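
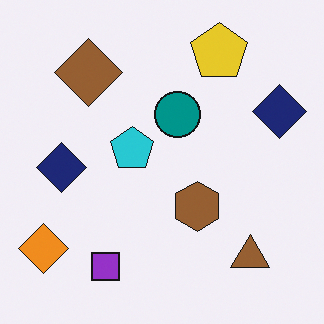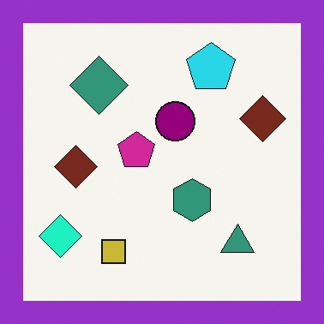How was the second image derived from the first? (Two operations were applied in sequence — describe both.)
This is the original image hue-shifted noticeably, then framed with a purple border.

Every shape's color has rotated by the same amount around the hue wheel — a uniform hue shift. A solid purple frame runs around the edge of the second image, with the content slightly shrunk inside it.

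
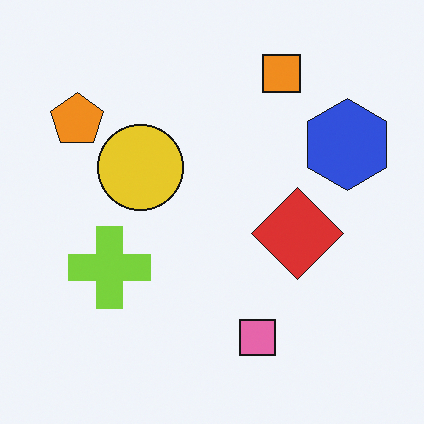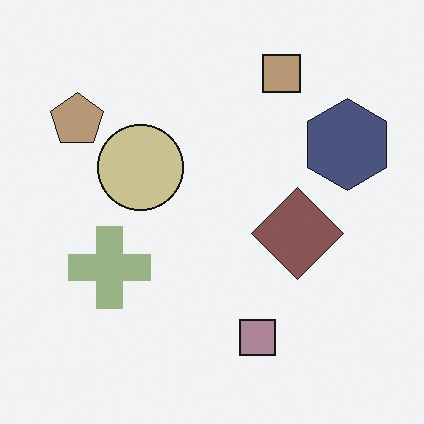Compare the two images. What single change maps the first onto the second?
Made much more muted (saturation change).

All colors are more muted and greyish — a global saturation change.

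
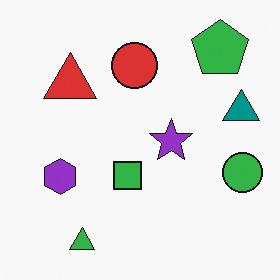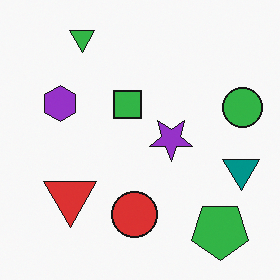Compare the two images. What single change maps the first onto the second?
Flipped vertically (top ↔ bottom).

The green triangle is in the bottom-left of the first image and the top-left of the second — shapes on opposite sides of the horizontal midline have swapped in a mirror flip.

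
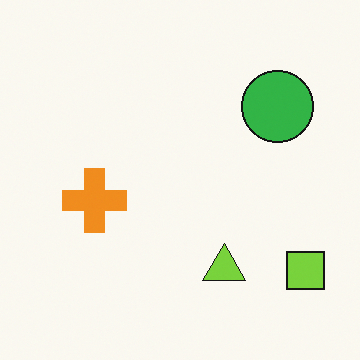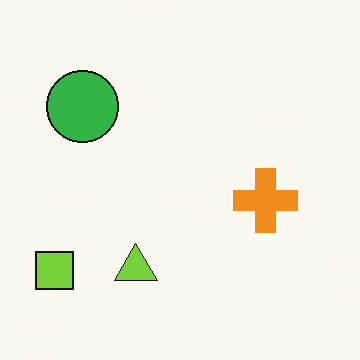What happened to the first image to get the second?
The transformation is: flipped horizontally (left ↔ right).

The lime square is in the bottom-right of the first image and the bottom-left of the second — shapes on opposite sides of the vertical midline have swapped in a mirror flip.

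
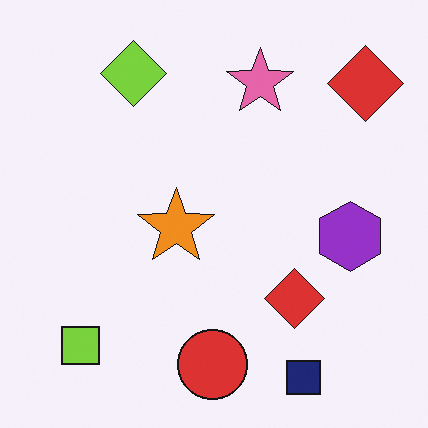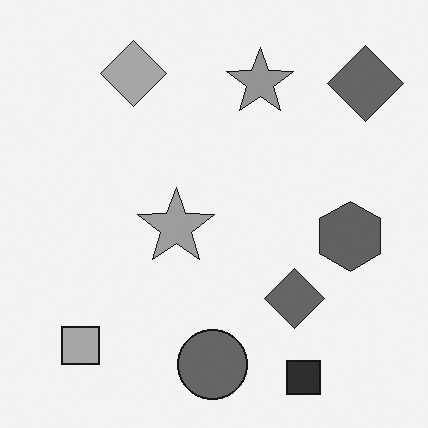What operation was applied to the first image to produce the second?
Converted to grayscale.

All color is removed — every shape is now a shade of grey.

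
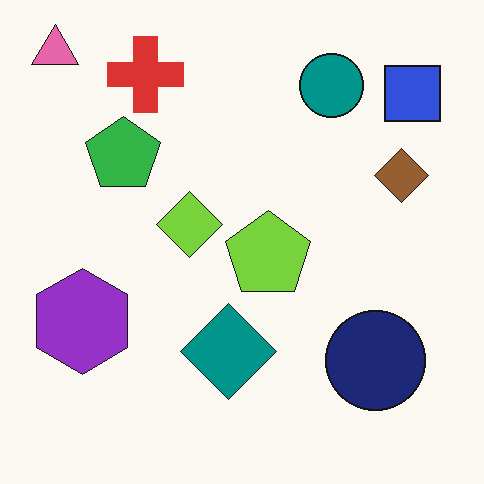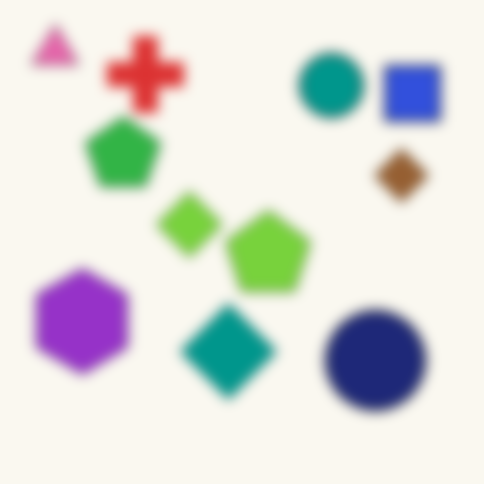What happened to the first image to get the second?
It was strongly gaussian-blurred.

Shape edges and outlines are uniformly softened across the whole image.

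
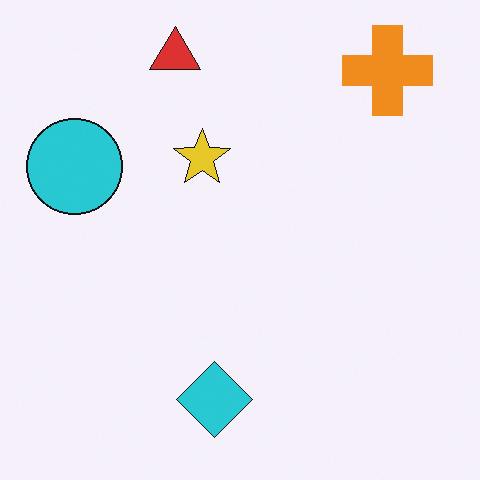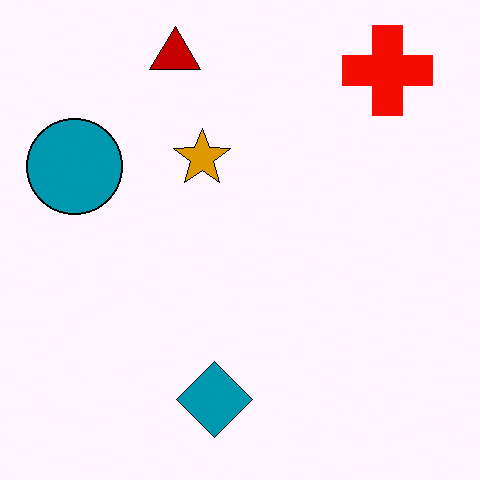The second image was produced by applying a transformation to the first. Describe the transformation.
It was given much higher contrast.

Tones are pushed away from mid-grey across the whole image — a global contrast change.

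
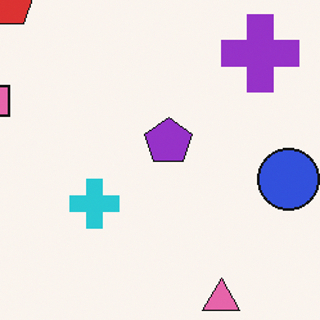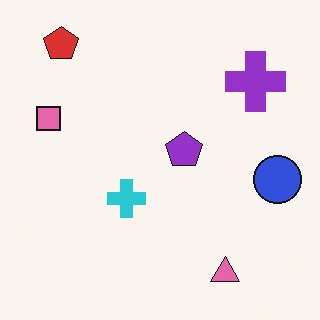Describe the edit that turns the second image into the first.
This is the original image cropped slightly and scaled back up.

The visible shapes are larger and the field of view is narrower; shapes near the original edges may be partly or wholly outside the frame — a crop-and-rescale.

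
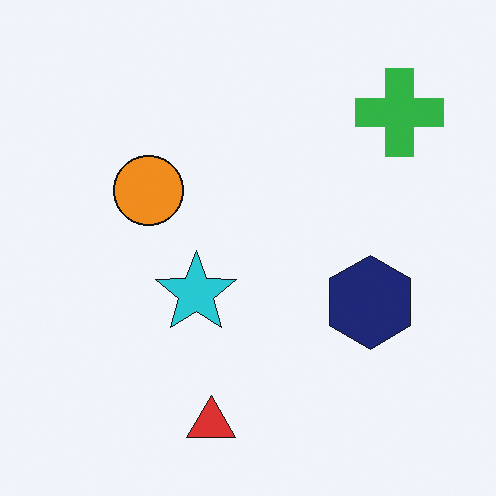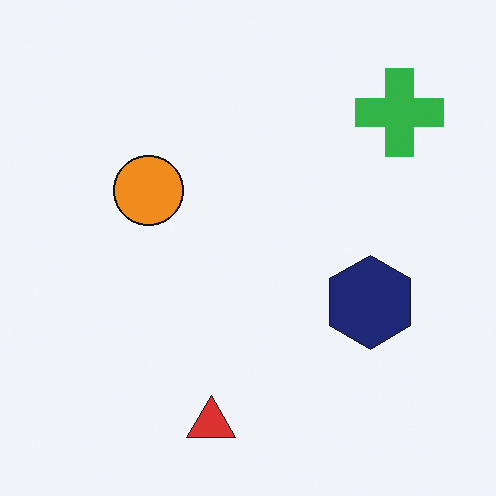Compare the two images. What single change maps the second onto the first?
Overlaid with an additional cyan star.

A cyan star appears in the first image that is absent from the second.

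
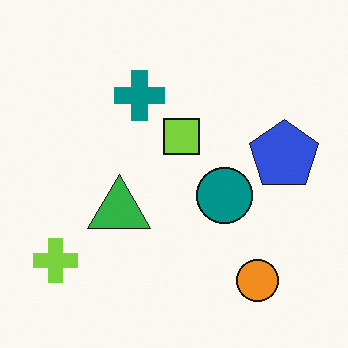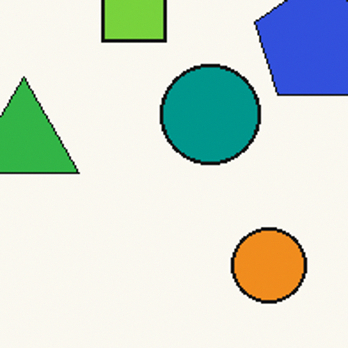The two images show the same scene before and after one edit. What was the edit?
This is the original image cropped to a noticeably smaller region and rescaled.

The visible shapes are larger and the field of view is narrower; shapes near the original edges may be partly or wholly outside the frame — a crop-and-rescale.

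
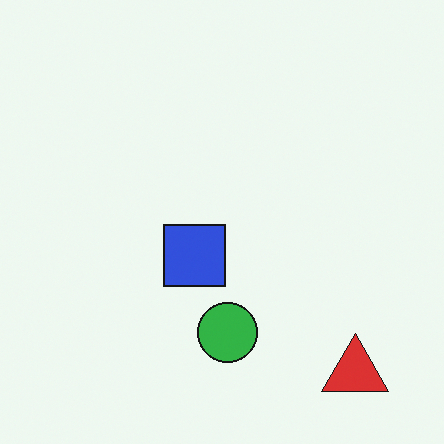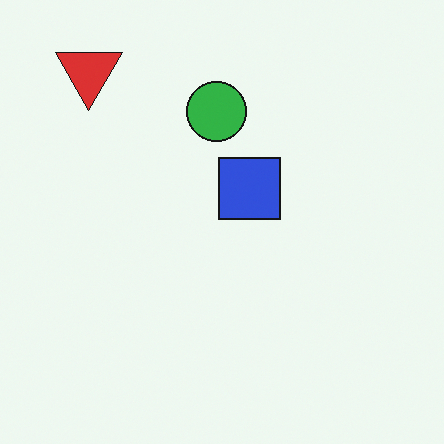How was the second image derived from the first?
The second image is the first rotated 180°.

The red triangle sits in the bottom-right of the first image and the top-left of the second — consistent with a whole-image 180° rotation.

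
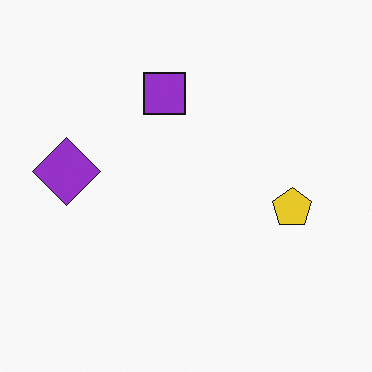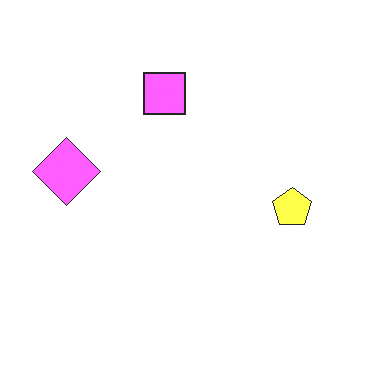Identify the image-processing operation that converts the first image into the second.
The second image is the first brightened a lot.

Every pixel — background and shapes alike — is uniformly brightened.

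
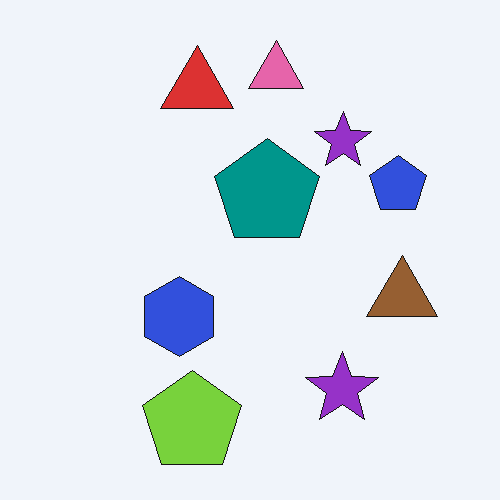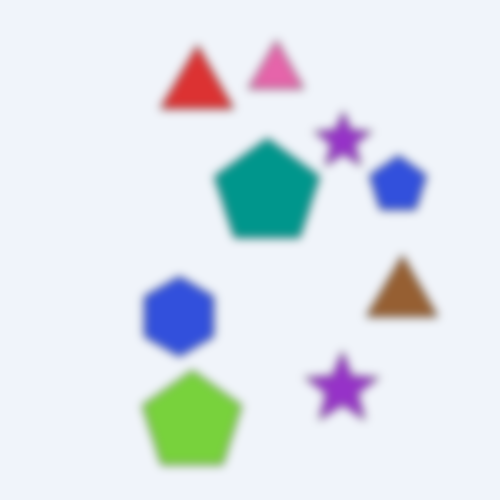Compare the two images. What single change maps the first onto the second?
It was moderately blurred.

Shape edges and outlines are uniformly softened across the whole image.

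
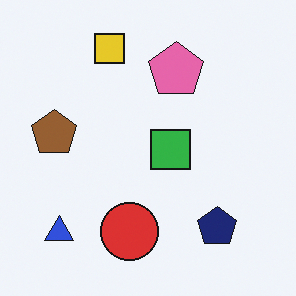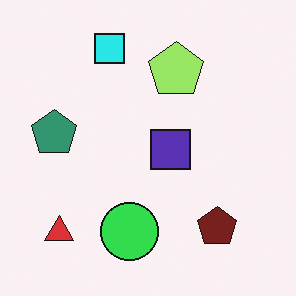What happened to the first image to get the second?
Hue-shifted by a moderate amount.

Every shape's color has rotated by the same amount around the hue wheel — a uniform hue shift.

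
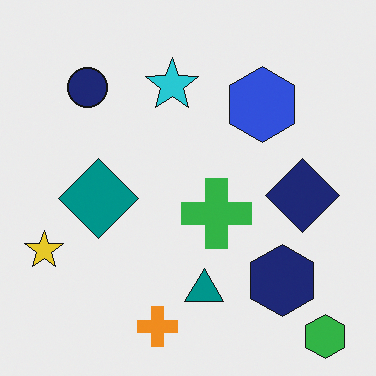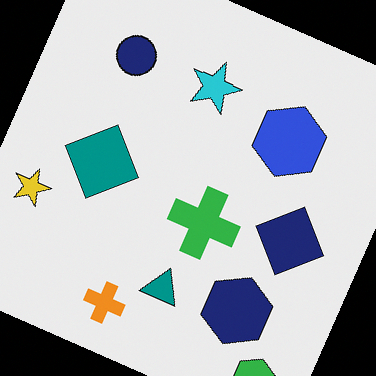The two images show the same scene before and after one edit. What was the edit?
The transformation is: rotated clockwise by a moderate amount.

Every shape is tilted by the same angle and the image corners show triangular fill wedges — a whole-image rotation by a non-right angle.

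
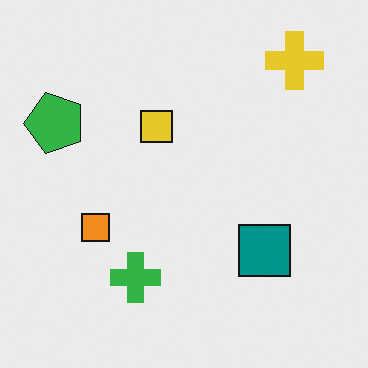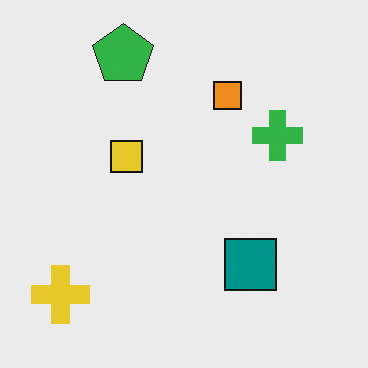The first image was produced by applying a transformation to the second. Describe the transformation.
This is the original image transposed (reflected across the top-left ↔ bottom-right diagonal).

Shapes have swapped their row and column positions — what was in the top-right is now in the bottom-left — a diagonal reflection.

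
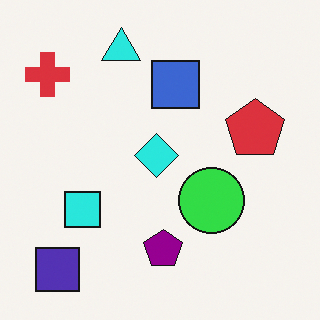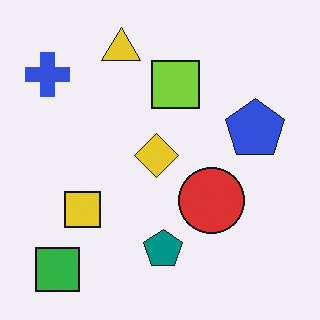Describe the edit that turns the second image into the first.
This is the original image hue-shifted by a moderate amount.

Every shape's color has rotated by the same amount around the hue wheel — a uniform hue shift.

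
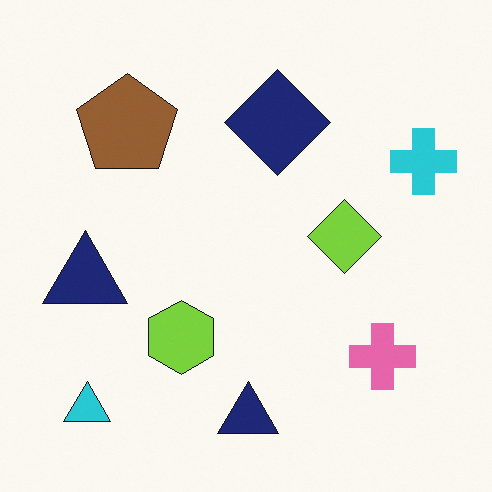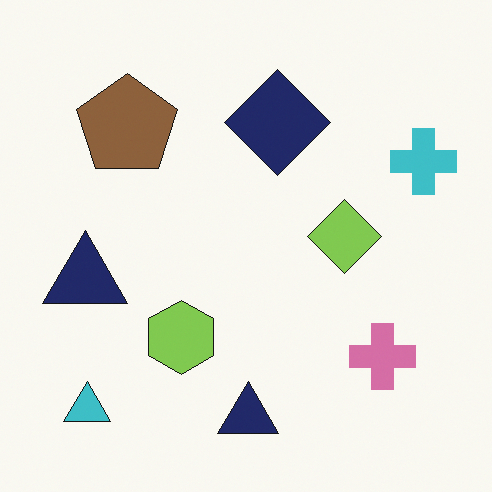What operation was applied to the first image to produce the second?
The image was slightly desaturated.

All colors are more muted and greyish — a global saturation change.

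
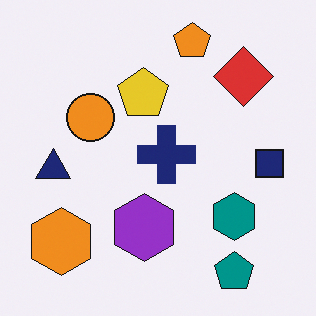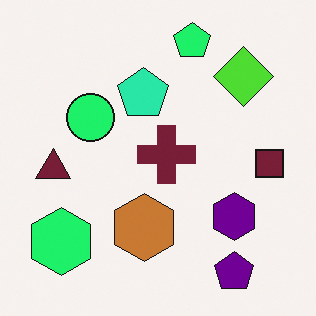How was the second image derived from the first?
The image was hue-shifted noticeably.

Every shape's color has rotated by the same amount around the hue wheel — a uniform hue shift.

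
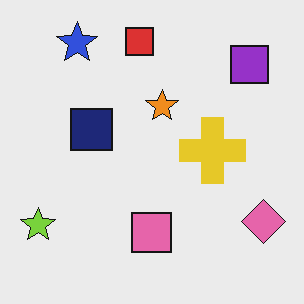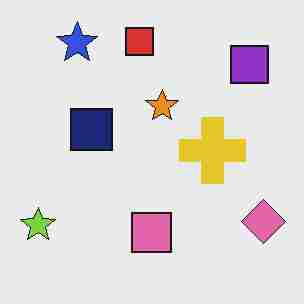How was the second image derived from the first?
The second image is the first heavily JPEG-compressed with obvious blocking artifacts.

Blocky 8×8 compression artifacts appear around shape edges and the flat background shows ringing — characteristic JPEG degradation.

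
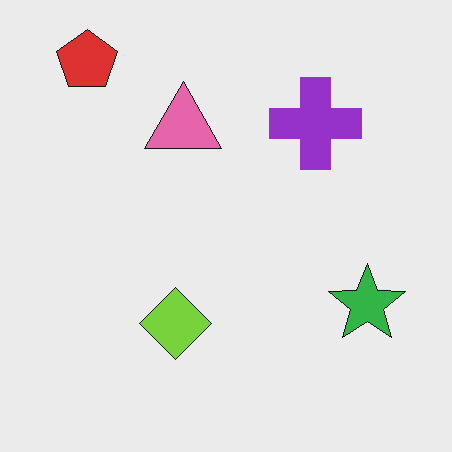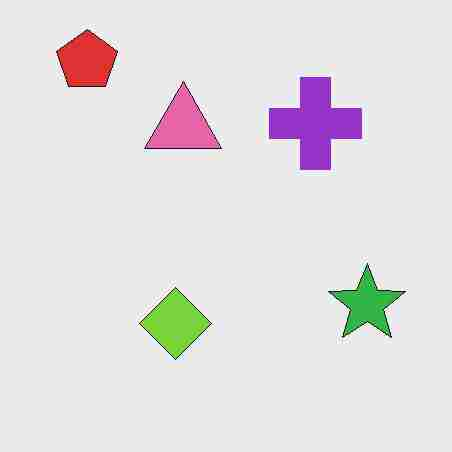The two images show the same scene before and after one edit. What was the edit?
The image was heavily JPEG-compressed with obvious blocking artifacts.

Blocky 8×8 compression artifacts appear around shape edges and the flat background shows ringing — characteristic JPEG degradation.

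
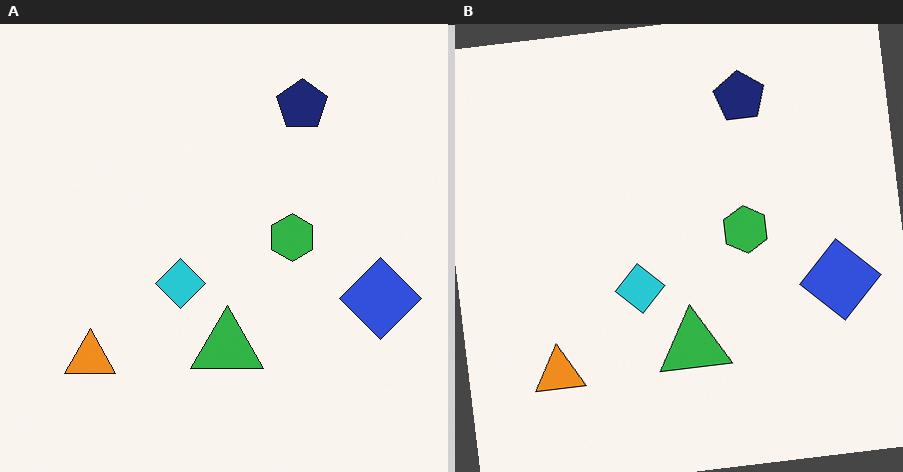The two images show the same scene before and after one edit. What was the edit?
This is the original image rotated counter-clockwise by a small amount.

Every shape is tilted by the same angle and the image corners show triangular fill wedges — a whole-image rotation by a non-right angle.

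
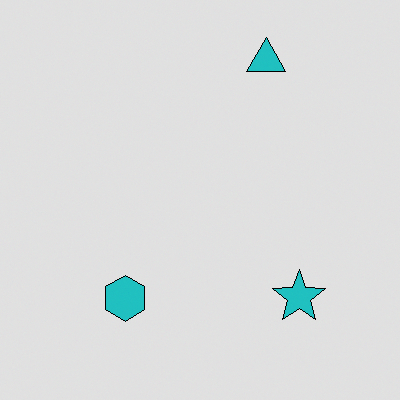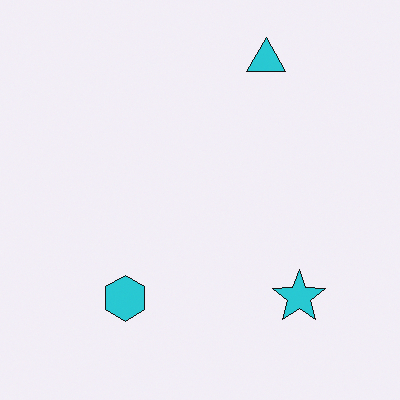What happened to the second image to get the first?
The transformation is: moderately posterized.

Each flat color has snapped to a coarser quantized level — most visibly, the near-white background has dropped to a flat grey.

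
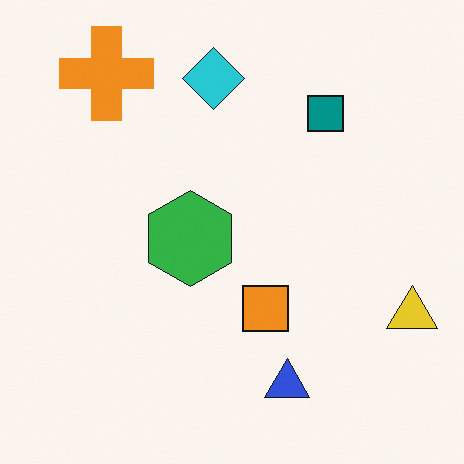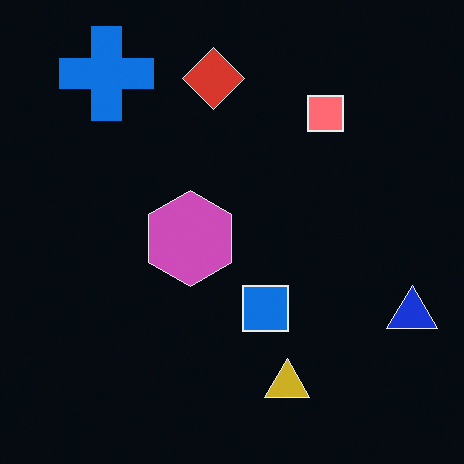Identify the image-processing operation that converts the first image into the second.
Color-inverted (negative).

The light background has become dark and every shape's color is its complement — a photographic negative.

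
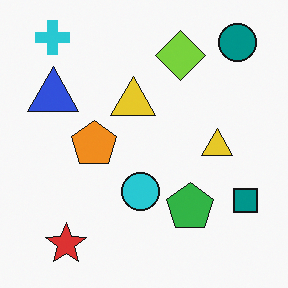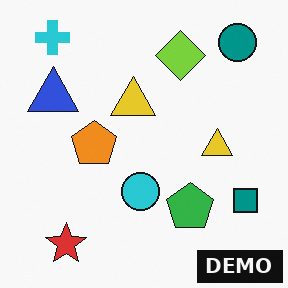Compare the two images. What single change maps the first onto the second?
This is the original image watermarked with the text "DEMO" in the lower-right corner.

A dark label reading "DEMO" appears in the lower-right corner.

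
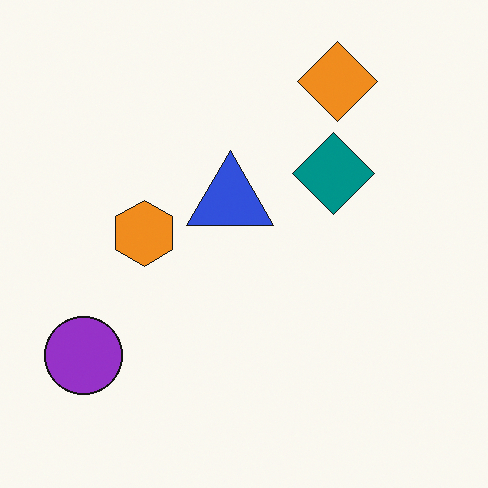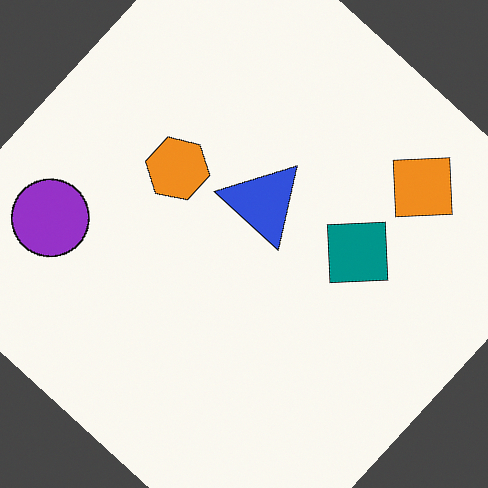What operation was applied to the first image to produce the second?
This is the original image rotated clockwise by a large amount — several tens of degrees.

Every shape is tilted by the same angle and the image corners show triangular fill wedges — a whole-image rotation by a non-right angle.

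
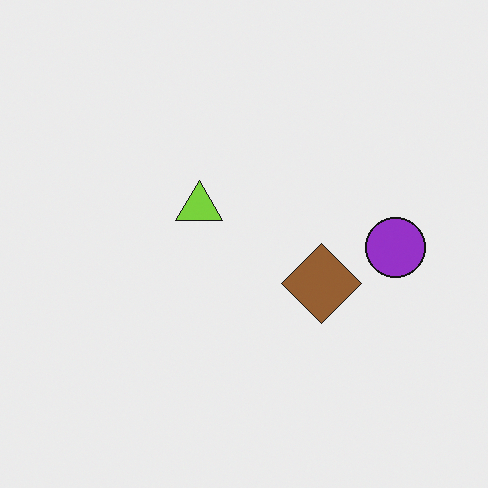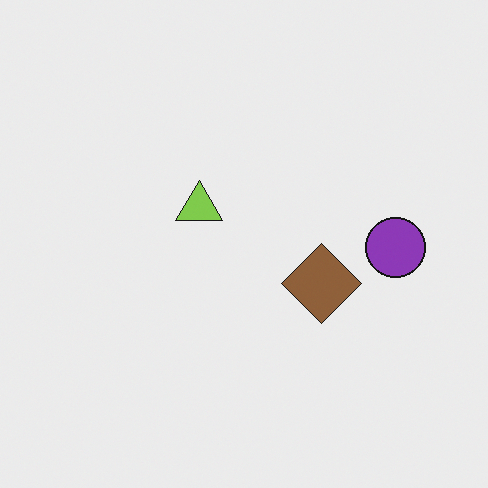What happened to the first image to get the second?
Slightly desaturated.

All colors are more muted and greyish — a global saturation change.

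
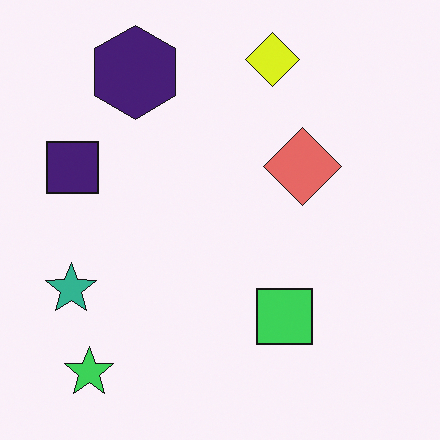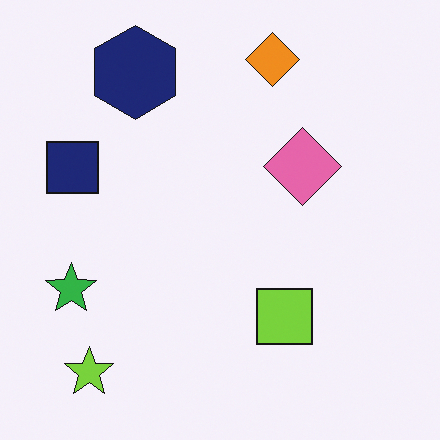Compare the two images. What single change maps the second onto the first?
The first image is the second hue-shifted slightly.

Every shape's color has rotated by the same amount around the hue wheel — a uniform hue shift.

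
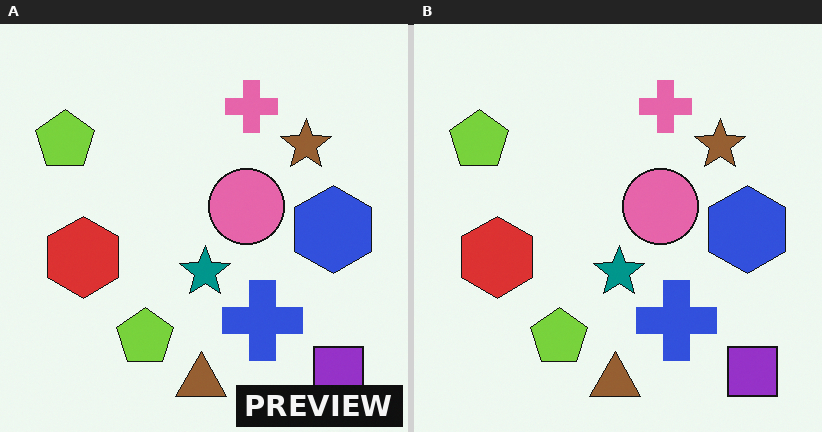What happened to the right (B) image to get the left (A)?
The transformation is: watermarked with the text "PREVIEW" in the lower-right corner.

A dark label reading "PREVIEW" appears in the lower-right corner.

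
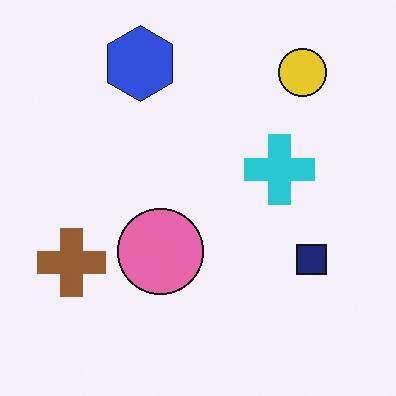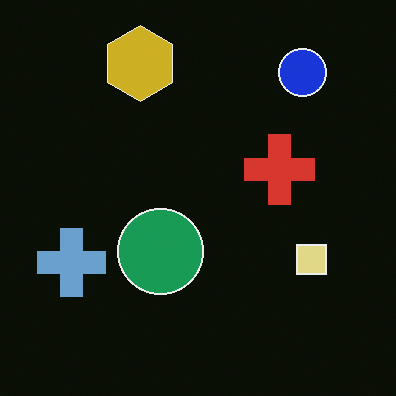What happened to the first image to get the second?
The second image is the first color-inverted (negative).

The light background has become dark and every shape's color is its complement — a photographic negative.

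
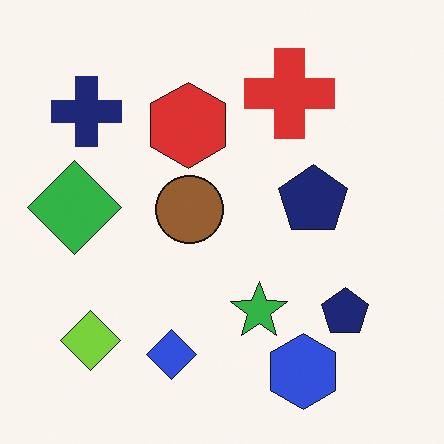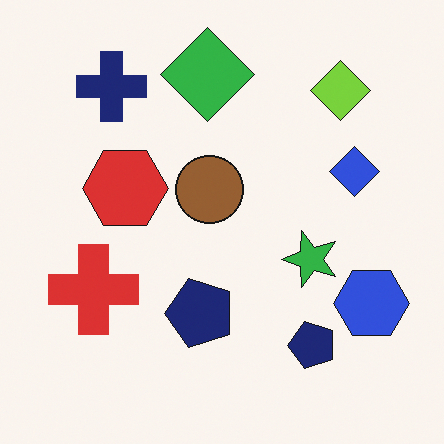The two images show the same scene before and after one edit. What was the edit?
The image was transposed (reflected across the top-left ↔ bottom-right diagonal).

Shapes have swapped their row and column positions — what was in the top-right is now in the bottom-left — a diagonal reflection.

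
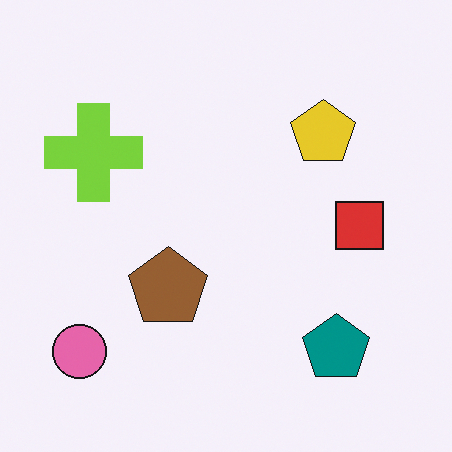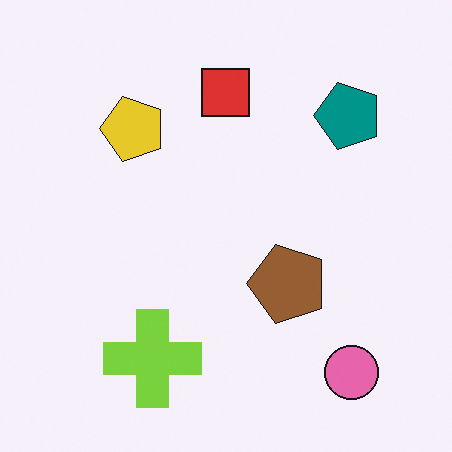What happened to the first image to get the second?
The second image is the first rotated 90° counter-clockwise.

The pink circle sits in the bottom-left of the first image and the bottom-right of the second — consistent with a whole-image 90° counter-clockwise rotation.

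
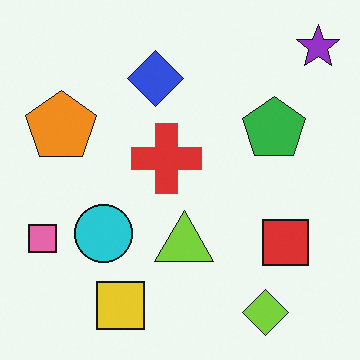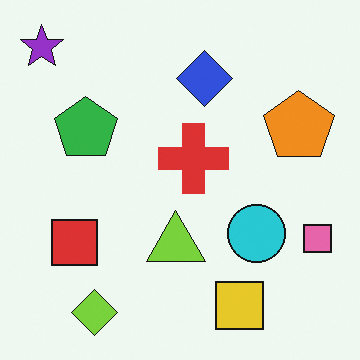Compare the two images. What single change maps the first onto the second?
It was flipped horizontally (left ↔ right).

The purple star is in the top-right of the first image and the top-left of the second — shapes on opposite sides of the vertical midline have swapped in a mirror flip.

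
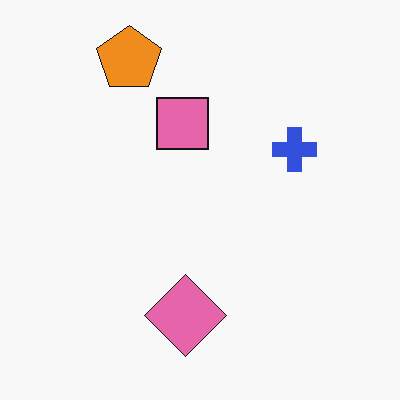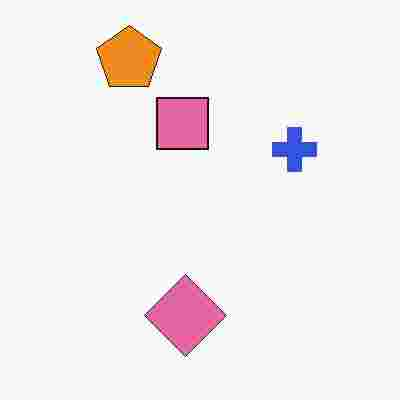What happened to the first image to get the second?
Degraded with heavy JPEG compression.

Blocky 8×8 compression artifacts appear around shape edges and the flat background shows ringing — characteristic JPEG degradation.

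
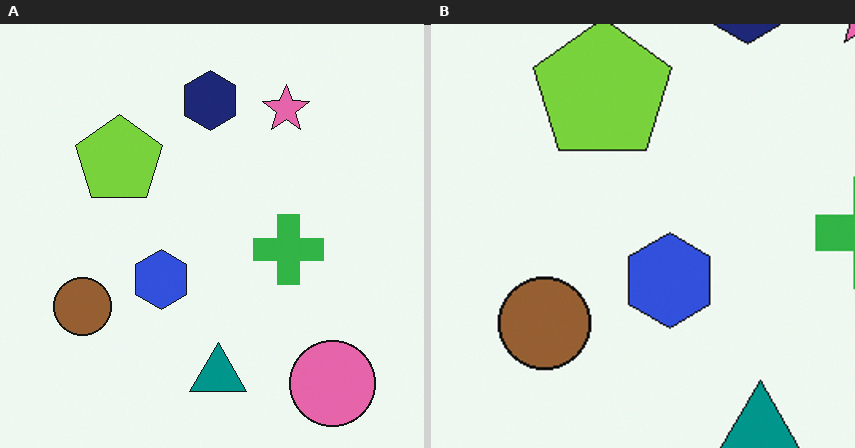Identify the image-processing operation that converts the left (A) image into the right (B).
This is the original image cropped slightly and scaled back up.

The visible shapes are larger and the field of view is narrower; shapes near the original edges may be partly or wholly outside the frame — a crop-and-rescale.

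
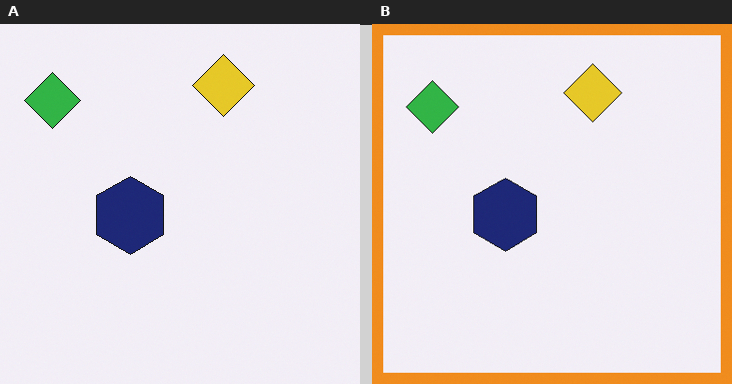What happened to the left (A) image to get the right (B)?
The right (B) image is the left (A) framed with a orange border.

A solid orange frame runs around the edge of the right (B) image, with the content slightly shrunk inside it.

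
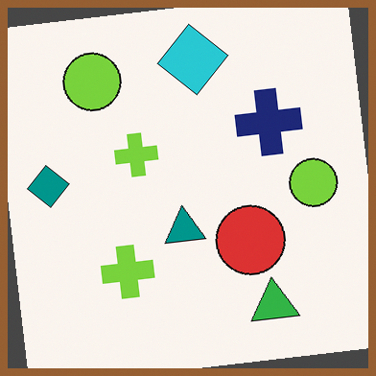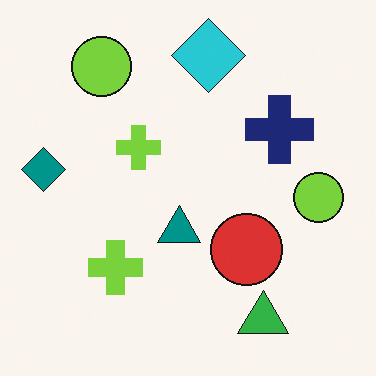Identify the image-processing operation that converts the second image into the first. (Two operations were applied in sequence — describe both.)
The transformation is: rotated counter-clockwise by a few degrees, then framed with a brown border.

Every shape is tilted by the same angle and the image corners show triangular fill wedges — a whole-image rotation by a non-right angle. A solid brown frame runs around the edge of the first image, with the content slightly shrunk inside it.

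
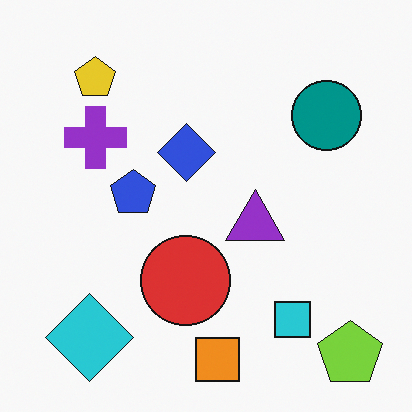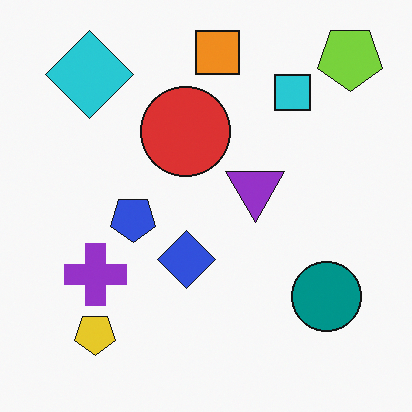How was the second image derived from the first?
The second image is the first flipped vertically (top ↔ bottom).

The orange square is in the bottom of the first image and the top of the second — shapes on opposite sides of the horizontal midline have swapped in a mirror flip.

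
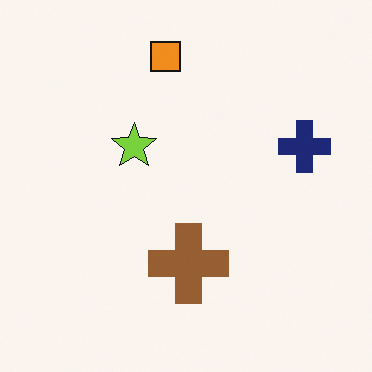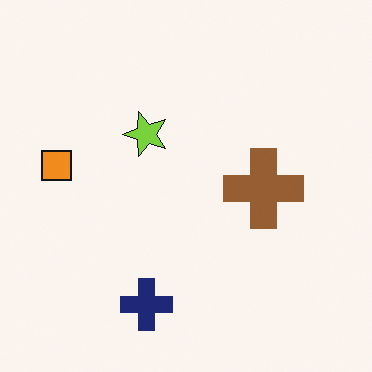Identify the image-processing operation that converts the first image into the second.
Transposed (reflected across the top-left ↔ bottom-right diagonal).

Shapes have swapped their row and column positions — what was in the top-right is now in the bottom-left — a diagonal reflection.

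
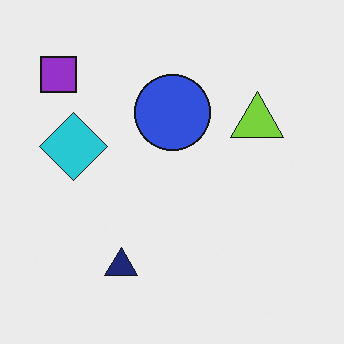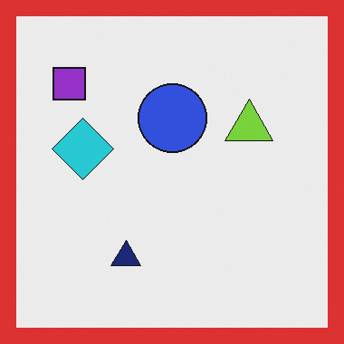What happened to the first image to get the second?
It was framed with a red border.

A solid red frame runs around the edge of the second image, with the content slightly shrunk inside it.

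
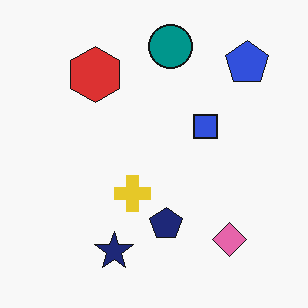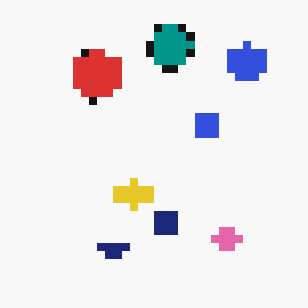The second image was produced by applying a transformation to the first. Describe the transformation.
Moderately pixelated.

Shapes are reduced to large square blocks; fine edges and outlines are lost — a downscale-then-upscale (mosaic) effect.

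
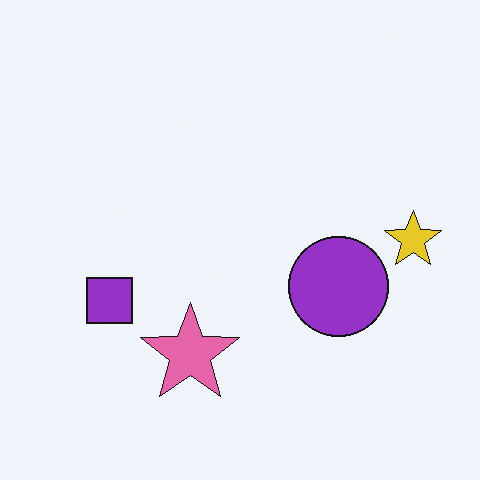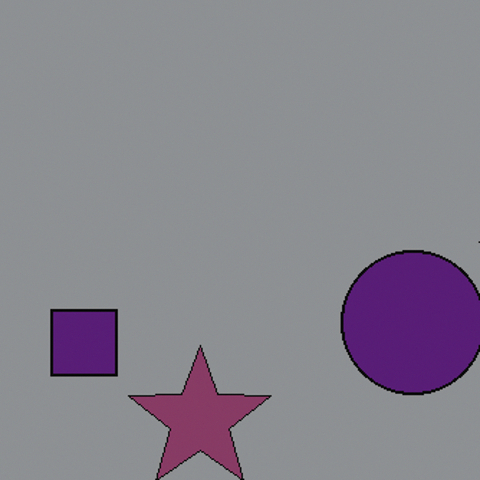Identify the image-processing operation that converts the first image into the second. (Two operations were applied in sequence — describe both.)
The transformation is: cropped to a modestly smaller region and rescaled, then substantially darkened.

The visible shapes are larger and the field of view is narrower; shapes near the original edges may be partly or wholly outside the frame — a crop-and-rescale. Every pixel — background and shapes alike — is uniformly darkened.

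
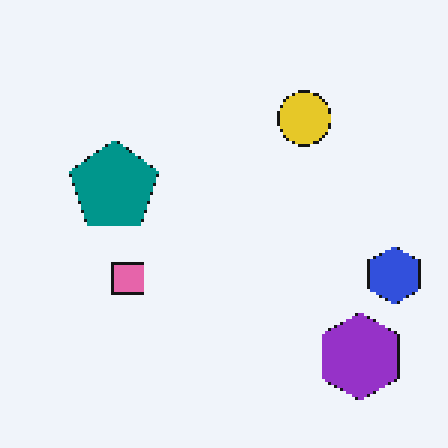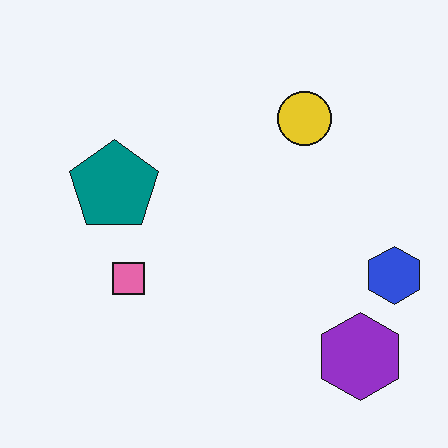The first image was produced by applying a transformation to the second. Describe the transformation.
Lightly pixelated (a mild mosaic effect).

Shapes are reduced to large square blocks; fine edges and outlines are lost — a downscale-then-upscale (mosaic) effect.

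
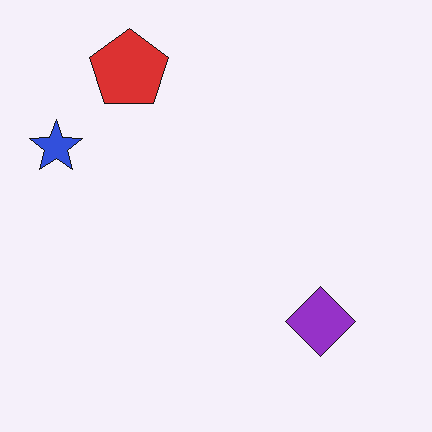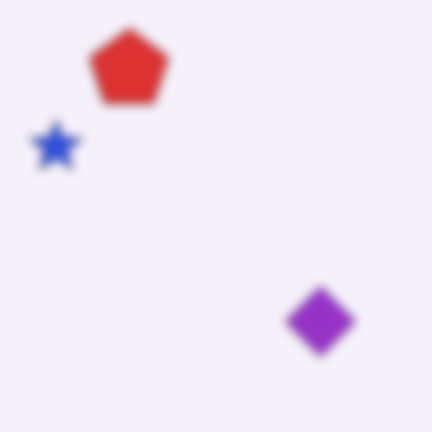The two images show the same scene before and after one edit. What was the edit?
The transformation is: heavily blurred.

Shape edges and outlines are uniformly softened across the whole image.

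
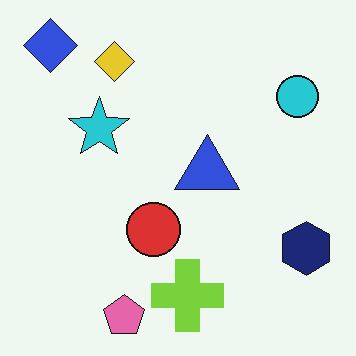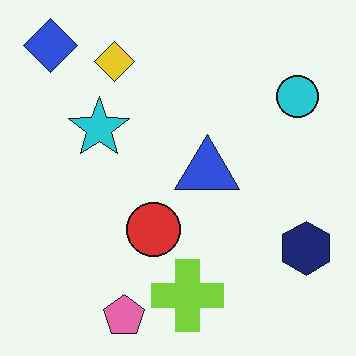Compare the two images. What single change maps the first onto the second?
The transformation is: JPEG-compressed with visible artifacts.

Blocky 8×8 compression artifacts appear around shape edges and the flat background shows ringing — characteristic JPEG degradation.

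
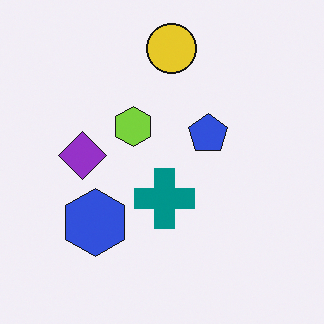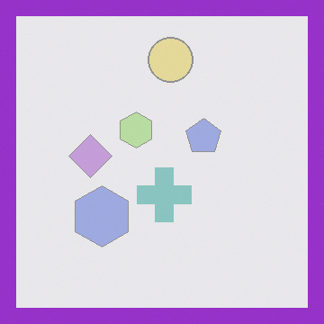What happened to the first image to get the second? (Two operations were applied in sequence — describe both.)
The transformation is: given much lower contrast, then framed with a purple border.

Tones are pushed toward mid-grey across the whole image — a global contrast change. A solid purple frame runs around the edge of the second image, with the content slightly shrunk inside it.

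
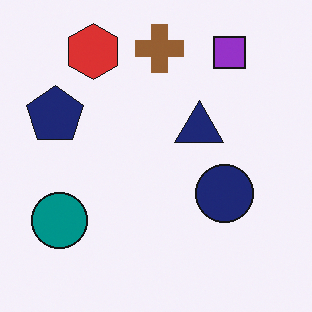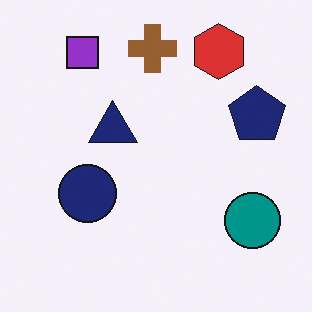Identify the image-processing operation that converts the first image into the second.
It was flipped horizontally (left ↔ right).

The navy pentagon is in the left of the first image and the right of the second — shapes on opposite sides of the vertical midline have swapped in a mirror flip.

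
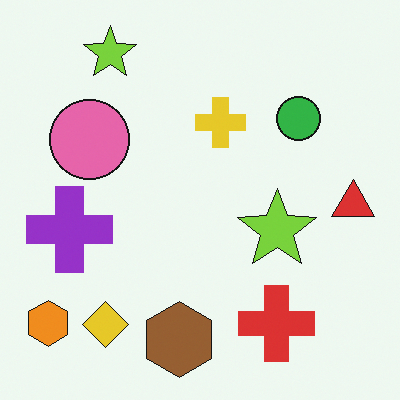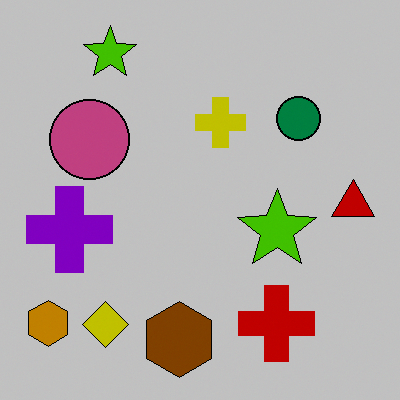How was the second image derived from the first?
It was heavily posterized to just a handful of flat colors.

Each flat color has snapped to a coarser quantized level — most visibly, the near-white background has dropped to a flat grey.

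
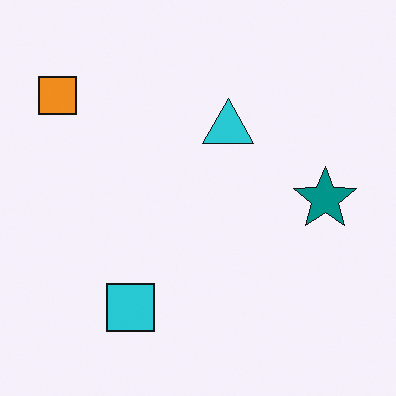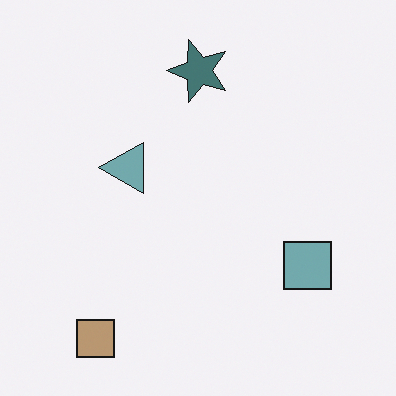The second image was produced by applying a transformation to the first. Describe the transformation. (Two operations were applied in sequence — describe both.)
Made much more muted (saturation change), then rotated 90° counter-clockwise.

All colors are more muted and greyish — a global saturation change. The orange square sits in the top-left of the first image and the bottom-left of the second — consistent with a whole-image 90° counter-clockwise rotation.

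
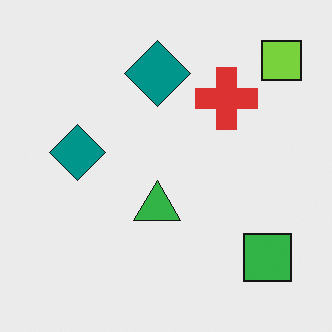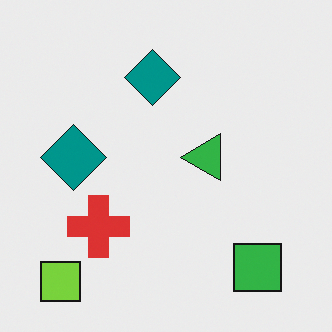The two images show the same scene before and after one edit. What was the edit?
The transformation is: transposed (reflected across the top-left ↔ bottom-right diagonal).

Shapes have swapped their row and column positions — what was in the top-right is now in the bottom-left — a diagonal reflection.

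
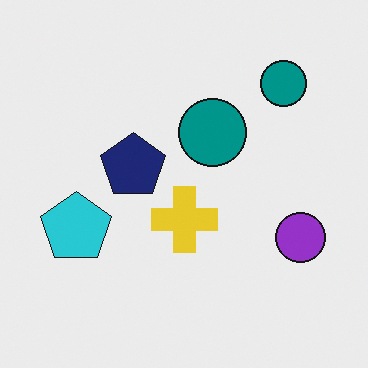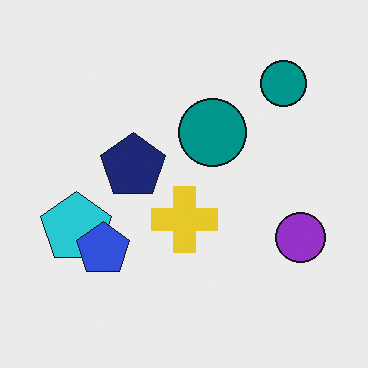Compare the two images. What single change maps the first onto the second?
The second image is the first overlaid with an additional blue pentagon.

A blue pentagon appears in the second image that is absent from the first.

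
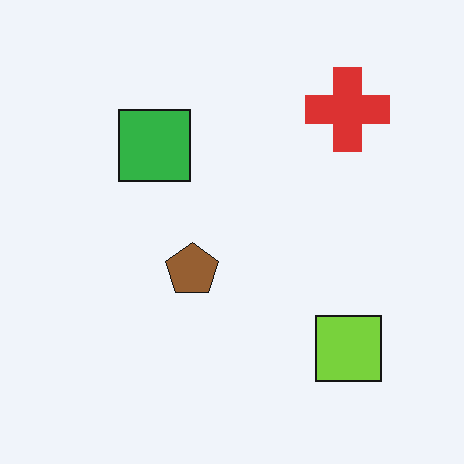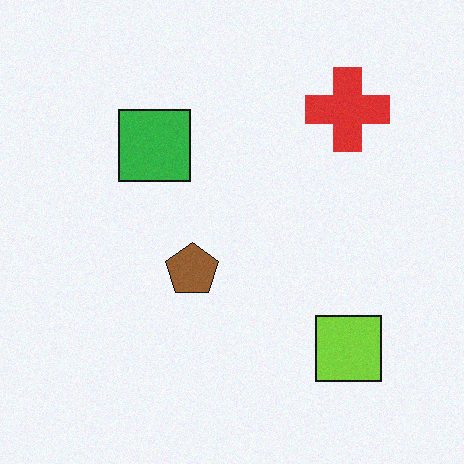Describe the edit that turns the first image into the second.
Degraded with a light layer of grain.

Random speckle covers the whole image, including the flat background.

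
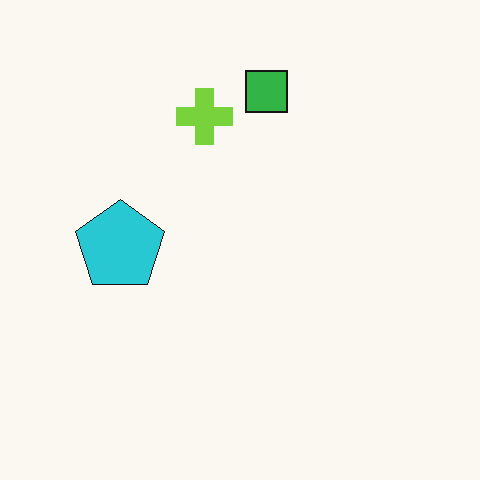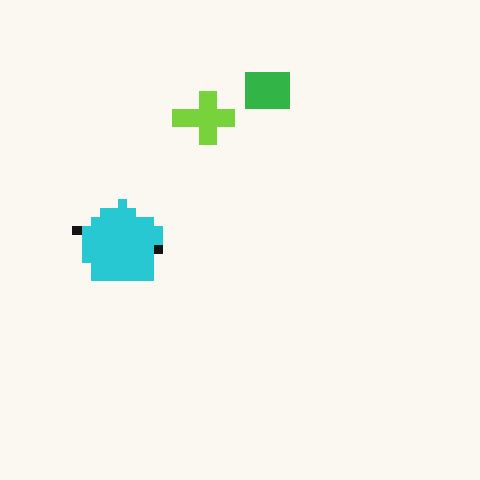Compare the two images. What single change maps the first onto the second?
The second image is the first heavily pixelated into large blocks.

Shapes are reduced to large square blocks; fine edges and outlines are lost — a downscale-then-upscale (mosaic) effect.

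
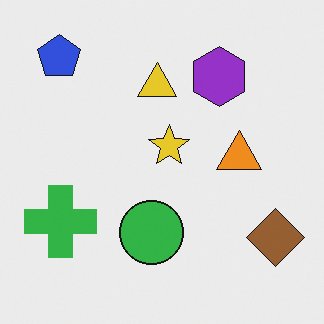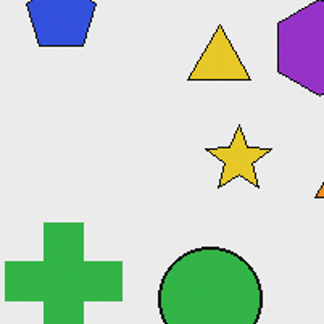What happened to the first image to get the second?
Cropped to a modestly smaller region and rescaled.

The visible shapes are larger and the field of view is narrower; shapes near the original edges may be partly or wholly outside the frame — a crop-and-rescale.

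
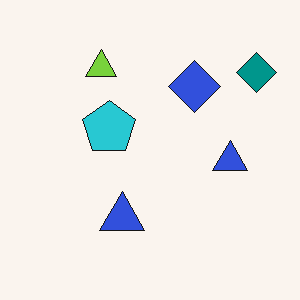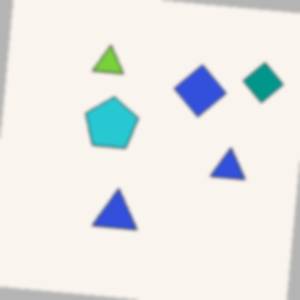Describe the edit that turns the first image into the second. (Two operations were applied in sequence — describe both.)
It was rotated clockwise by a slight angle, then given a subtle gaussian blur.

Every shape is tilted by the same angle and the image corners show triangular fill wedges — a whole-image rotation by a non-right angle. Shape edges and outlines are uniformly softened across the whole image.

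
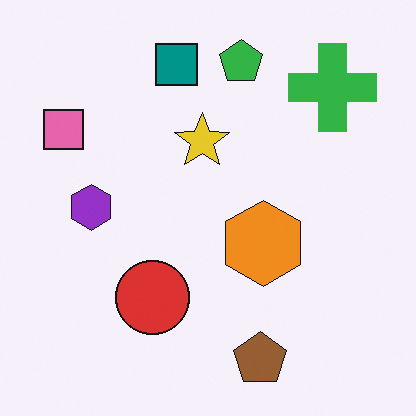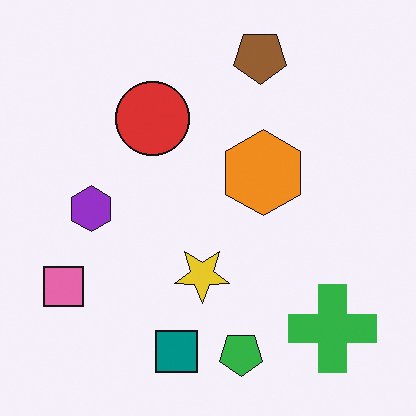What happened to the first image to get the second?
Flipped vertically (top ↔ bottom).

The brown pentagon is in the bottom of the first image and the top of the second — shapes on opposite sides of the horizontal midline have swapped in a mirror flip.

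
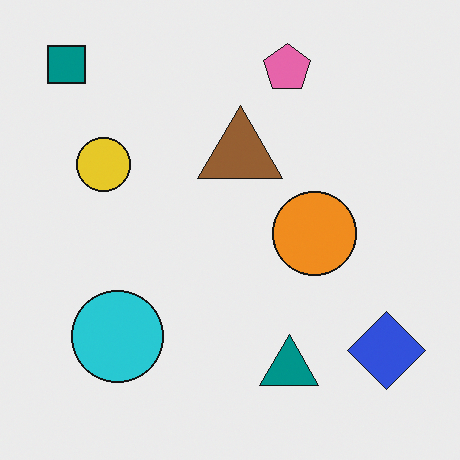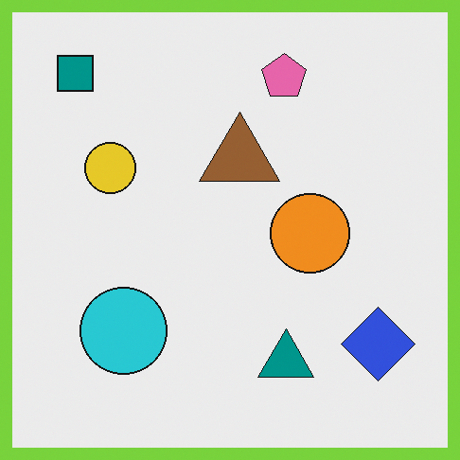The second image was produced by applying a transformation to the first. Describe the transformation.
This is the original image framed with a lime border.

A solid lime frame runs around the edge of the second image, with the content slightly shrunk inside it.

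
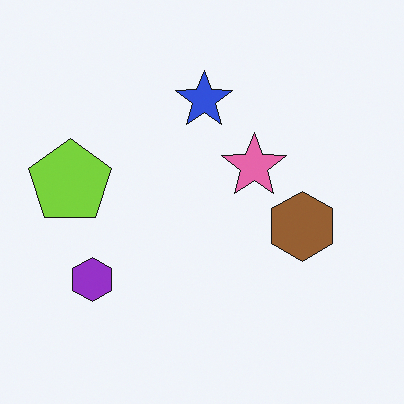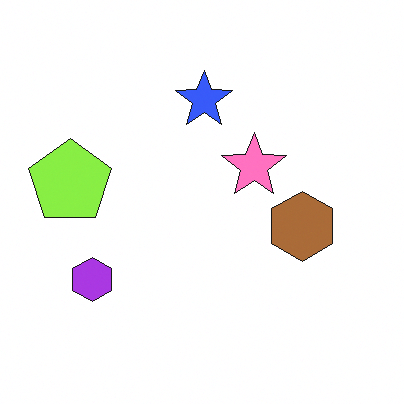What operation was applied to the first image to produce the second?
The image was brightened a little.

Every pixel — background and shapes alike — is uniformly brightened.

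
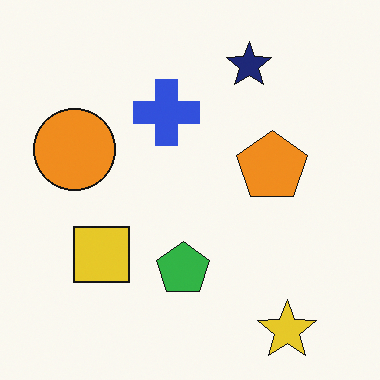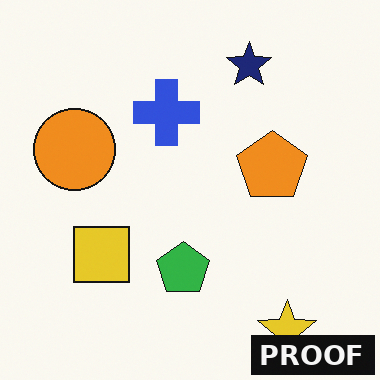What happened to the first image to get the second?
This is the original image watermarked with the text "PROOF" in the lower-right corner.

A dark label reading "PROOF" appears in the lower-right corner.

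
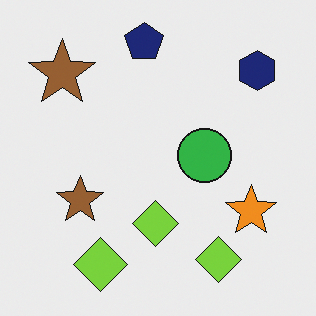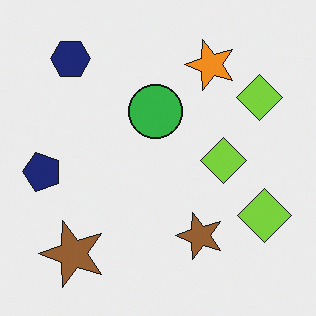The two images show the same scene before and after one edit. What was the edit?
It was rotated 90° counter-clockwise.

The navy hexagon sits in the top-right of the first image and the top-left of the second — consistent with a whole-image 90° counter-clockwise rotation.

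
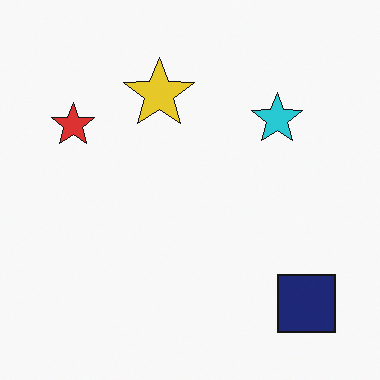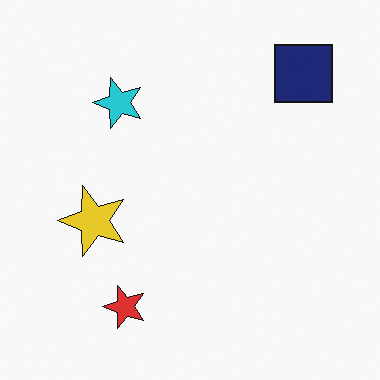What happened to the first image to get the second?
The second image is the first rotated 90° counter-clockwise.

The navy square sits in the bottom-right of the first image and the top-right of the second — consistent with a whole-image 90° counter-clockwise rotation.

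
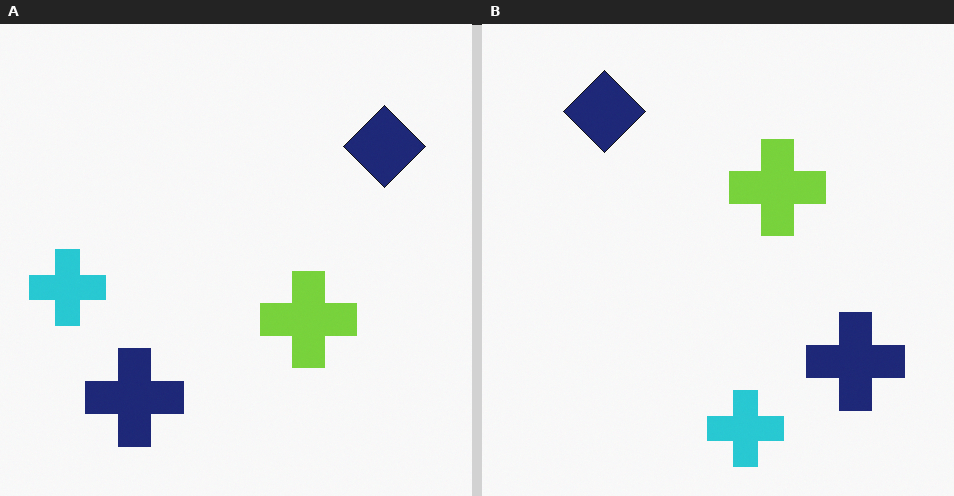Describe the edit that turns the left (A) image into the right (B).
The transformation is: rotated 90° counter-clockwise.

The navy diamond sits in the top-right of the left (A) image and the top-left of the right (B) — consistent with a whole-image 90° counter-clockwise rotation.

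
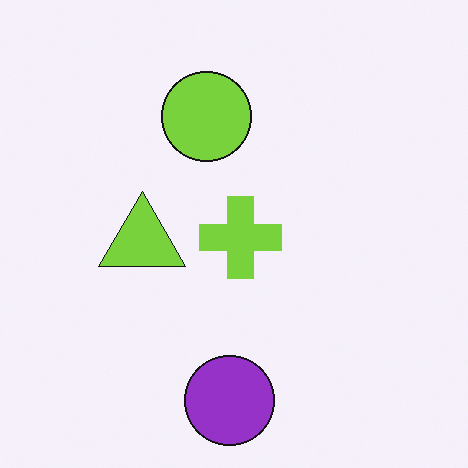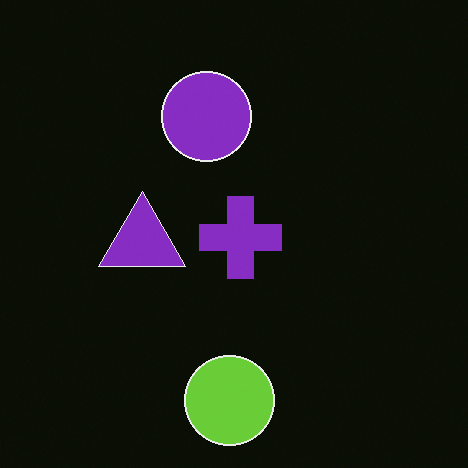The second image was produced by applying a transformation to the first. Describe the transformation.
Color-inverted (negative).

The light background has become dark and every shape's color is its complement — a photographic negative.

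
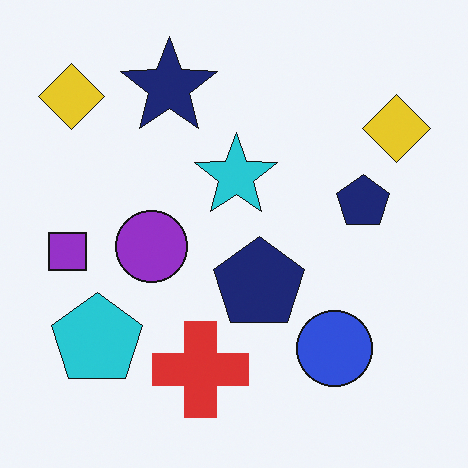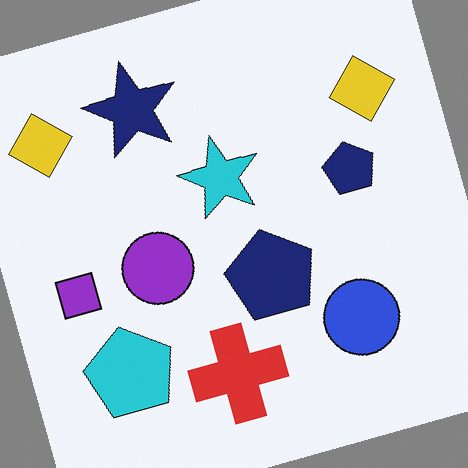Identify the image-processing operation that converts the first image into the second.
It was rotated counter-clockwise by a moderate amount.

Every shape is tilted by the same angle and the image corners show triangular fill wedges — a whole-image rotation by a non-right angle.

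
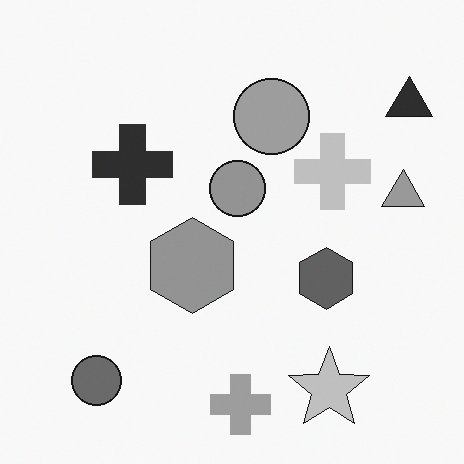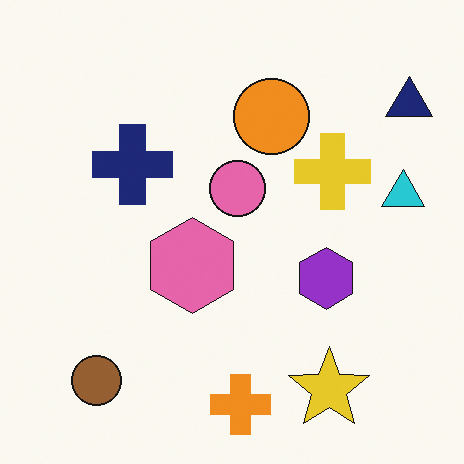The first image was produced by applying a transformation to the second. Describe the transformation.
It was converted to grayscale.

All color is removed — every shape is now a shade of grey.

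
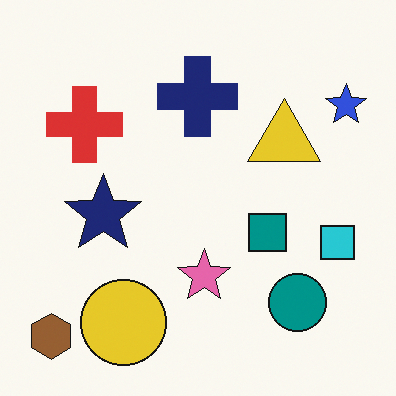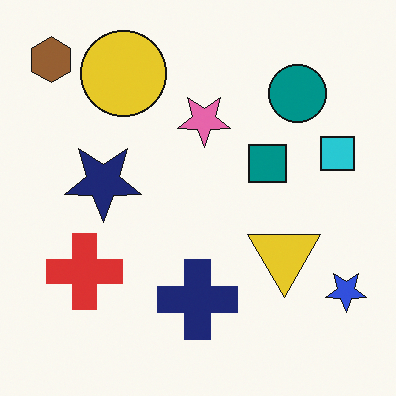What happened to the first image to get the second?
The second image is the first flipped vertically (top ↔ bottom).

The brown hexagon is in the bottom-left of the first image and the top-left of the second — shapes on opposite sides of the horizontal midline have swapped in a mirror flip.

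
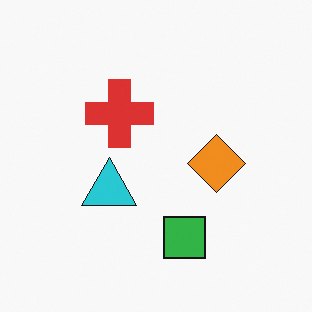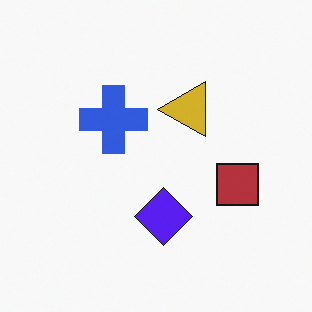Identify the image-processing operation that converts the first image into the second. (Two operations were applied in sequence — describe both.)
This is the original image transposed (reflected across the top-left ↔ bottom-right diagonal), then hue-shifted by a large amount.

Shapes have swapped their row and column positions — what was in the top-right is now in the bottom-left — a diagonal reflection. Every shape's color has rotated by the same amount around the hue wheel — a uniform hue shift.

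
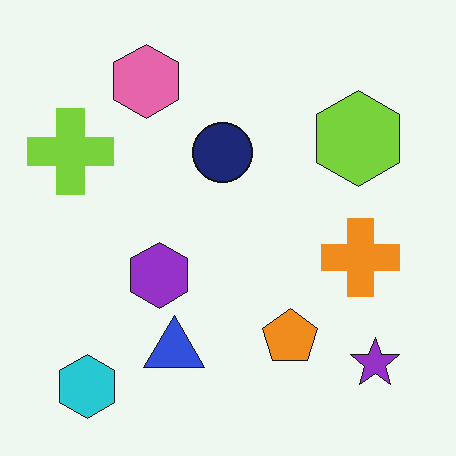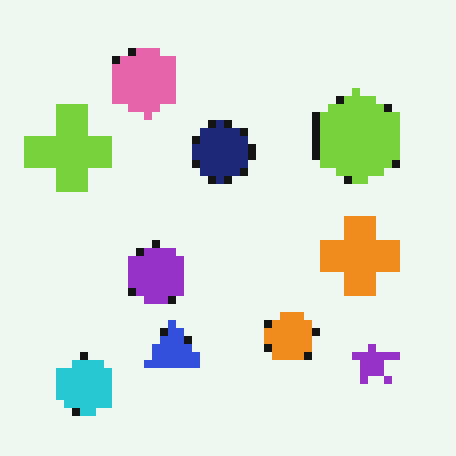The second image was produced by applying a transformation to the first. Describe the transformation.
The transformation is: pixelated into visible square blocks.

Shapes are reduced to large square blocks; fine edges and outlines are lost — a downscale-then-upscale (mosaic) effect.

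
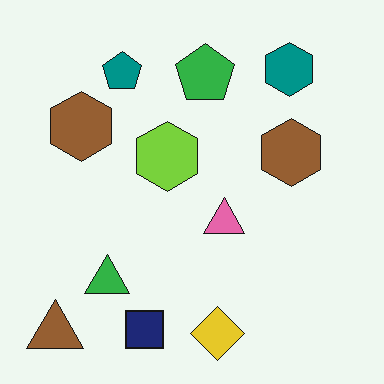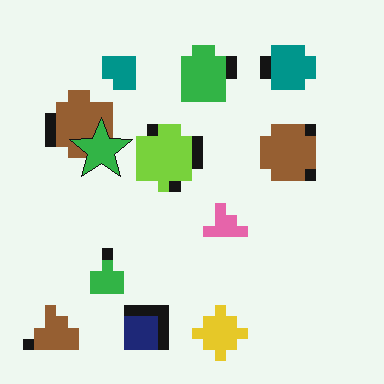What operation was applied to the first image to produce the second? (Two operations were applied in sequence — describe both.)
This is the original image coarsely pixelated, then overlaid with an additional green star.

Shapes are reduced to large square blocks; fine edges and outlines are lost — a downscale-then-upscale (mosaic) effect. A green star appears in the second image that is absent from the first.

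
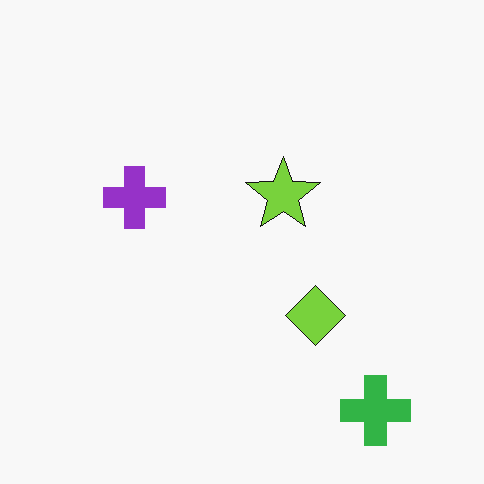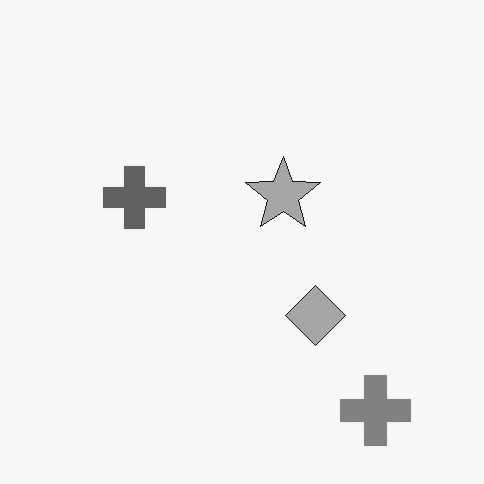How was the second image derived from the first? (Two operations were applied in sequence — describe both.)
The transformation is: given moderate JPEG compression, then converted to grayscale.

Blocky 8×8 compression artifacts appear around shape edges and the flat background shows ringing — characteristic JPEG degradation. All color is removed — every shape is now a shade of grey.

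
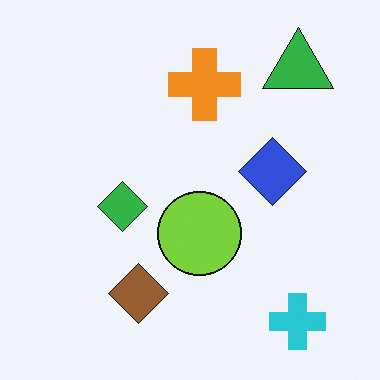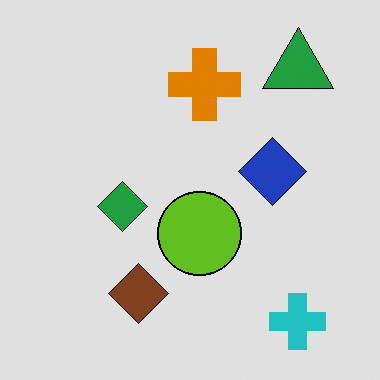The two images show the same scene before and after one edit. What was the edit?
This is the original image posterized to a reduced palette.

Each flat color has snapped to a coarser quantized level — most visibly, the near-white background has dropped to a flat grey.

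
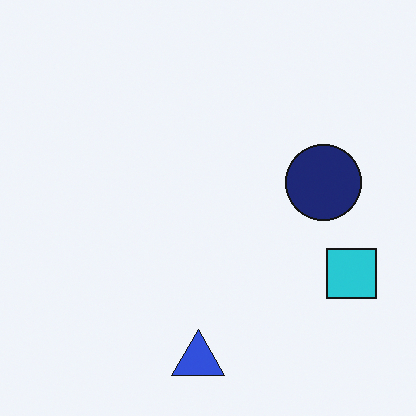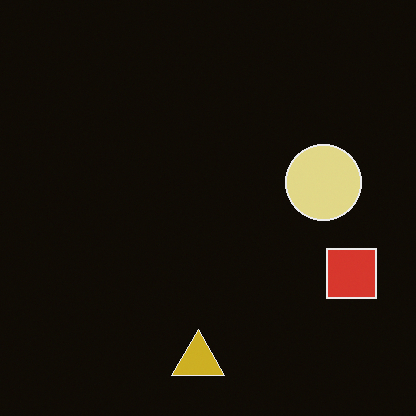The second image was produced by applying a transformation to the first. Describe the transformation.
The second image is the first color-inverted (negative).

The light background has become dark and every shape's color is its complement — a photographic negative.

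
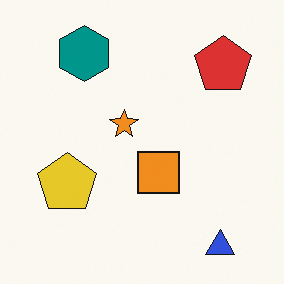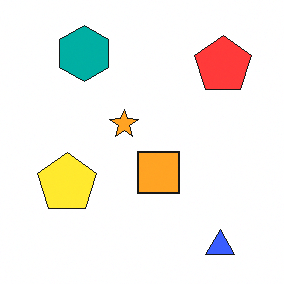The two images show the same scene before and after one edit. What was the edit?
It was slightly brightened.

Every pixel — background and shapes alike — is uniformly brightened.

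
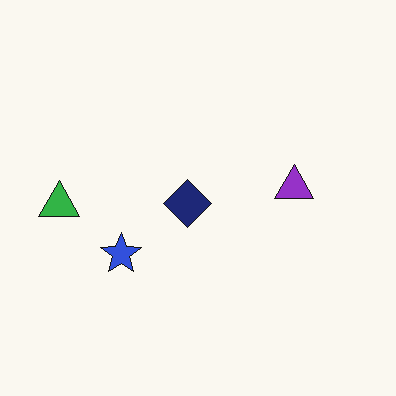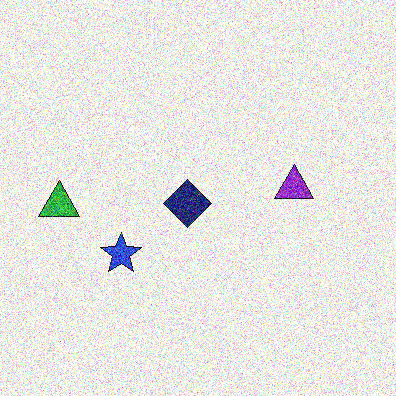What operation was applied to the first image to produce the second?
The image was degraded with strong gaussian noise.

Random speckle covers the whole image, including the flat background.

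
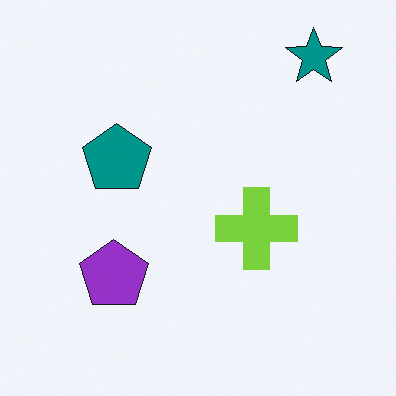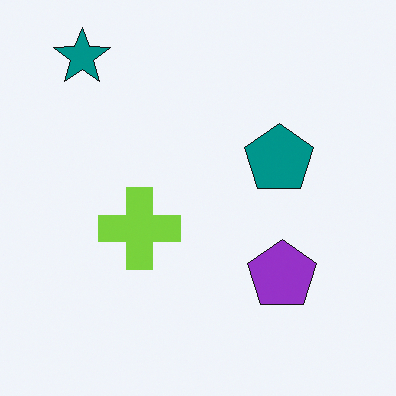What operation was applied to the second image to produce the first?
This is the original image flipped horizontally (left ↔ right).

The teal star is in the top-left of the second image and the top-right of the first — shapes on opposite sides of the vertical midline have swapped in a mirror flip.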